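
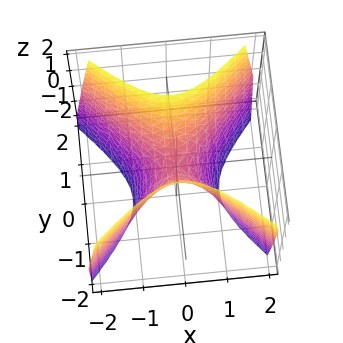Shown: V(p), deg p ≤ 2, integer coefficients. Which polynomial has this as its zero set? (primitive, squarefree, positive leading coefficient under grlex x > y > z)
2*x^2 - 2*y^2 + z

(a) The degree is 2 — a hyperbolic paraboloid; a quadric.
(b) Symmetries: the y ↦ −y reflection is a symmetry, so y appears only in even powers; it's symmetric under x → −x, forcing even powers of x.
(c) From the visible intercepts: it meets the z-axis at z = 0 (among the integer gridlines); it crosses the x-axis at the gridline x = 0; it meets the y-axis at y = 0 (among the integer gridlines).
(d) Putting this together gives p.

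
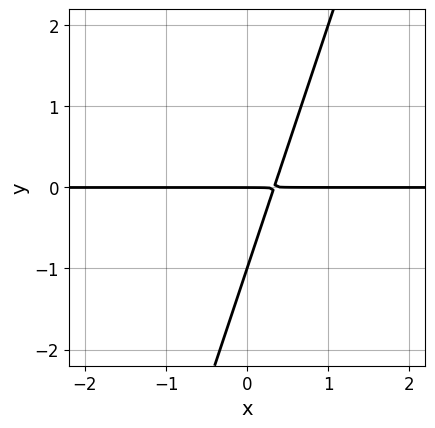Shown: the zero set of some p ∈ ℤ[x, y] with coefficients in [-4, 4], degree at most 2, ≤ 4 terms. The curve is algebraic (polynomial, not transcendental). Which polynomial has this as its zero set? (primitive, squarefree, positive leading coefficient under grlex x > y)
1. Degree: no degree-1 curve has this shape, so deg p = 2.
2. From the visible intercepts: every point of the x-axis in the box is on the curve; among the integer gridlines, it crosses the y-axis at y ∈ {-1, 0}.
3. Putting this together gives p.

3*x*y - y^2 - y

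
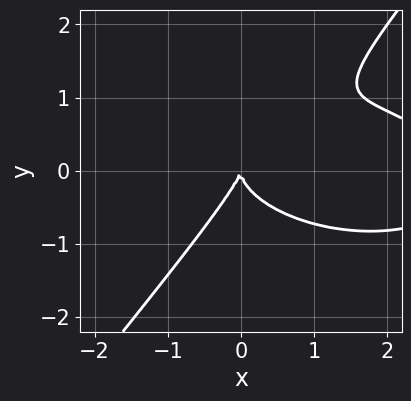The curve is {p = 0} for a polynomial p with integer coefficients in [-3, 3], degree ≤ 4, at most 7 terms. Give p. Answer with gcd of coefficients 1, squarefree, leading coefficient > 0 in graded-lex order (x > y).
x^3 + 3*x*y^2 - 3*y^3 - 3*x^2 + x*y

First, deg p = 3. A generic line meets the curve in up to 3 points.
Then, from the axis intercepts and sections: one x-axis crossing is at x = 0; it meets the y-axis at y = 0 (among the integer gridlines).
Finally, matching integer coefficients to the picture gives p.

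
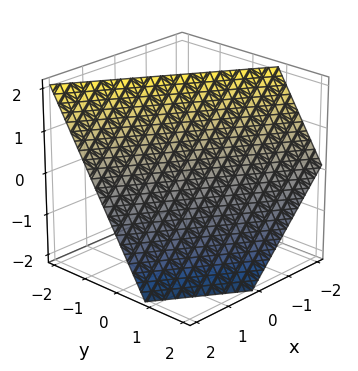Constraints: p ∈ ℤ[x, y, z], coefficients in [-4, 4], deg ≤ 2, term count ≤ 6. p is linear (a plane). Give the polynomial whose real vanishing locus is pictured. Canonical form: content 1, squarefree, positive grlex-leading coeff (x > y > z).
2*x + 3*y + 2*z - 2

(a) The degree is 1 — every cross-section is a straight line — this is a plane.
(b) Checking where it meets the axes: it crosses the z-axis at the gridline z = 1; it meets the x-axis at x = 1 (among the integer gridlines).
(c) These observations pin down the coefficients.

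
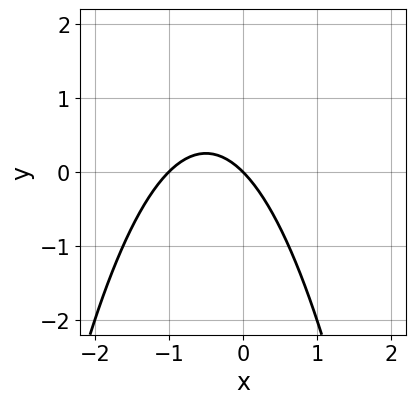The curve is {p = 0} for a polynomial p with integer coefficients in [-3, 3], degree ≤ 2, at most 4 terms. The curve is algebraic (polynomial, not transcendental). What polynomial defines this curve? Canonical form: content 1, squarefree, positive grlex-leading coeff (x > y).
x^2 + x + y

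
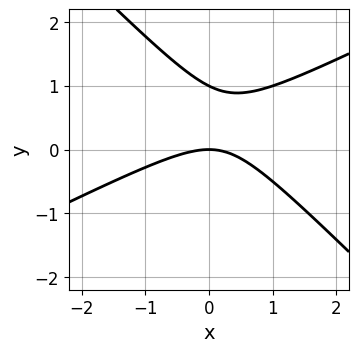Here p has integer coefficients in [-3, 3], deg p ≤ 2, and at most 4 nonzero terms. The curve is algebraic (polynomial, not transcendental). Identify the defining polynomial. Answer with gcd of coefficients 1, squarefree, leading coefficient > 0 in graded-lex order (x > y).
x^2 - x*y - 2*y^2 + 2*y

deg p = 2.
Reading off the gridlines: it crosses the x-axis at the gridline x = 0; the y-axis gridline crossings are at y ∈ {0, 1}.
Fitting integer coefficients to these (and the overall shape) gives p.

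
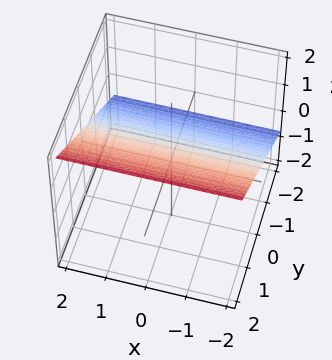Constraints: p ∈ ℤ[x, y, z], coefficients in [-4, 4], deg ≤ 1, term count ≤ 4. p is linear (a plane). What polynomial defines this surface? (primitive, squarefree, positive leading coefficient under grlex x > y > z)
deg p = 1. The surface is flat (a plane).
Observable constraints: it crosses the y-axis at the gridline y = -1; it misses every integer gridline on the x-axis.
Fitting integer coefficients to these (and the overall shape) gives p.

2*y - 3*z + 2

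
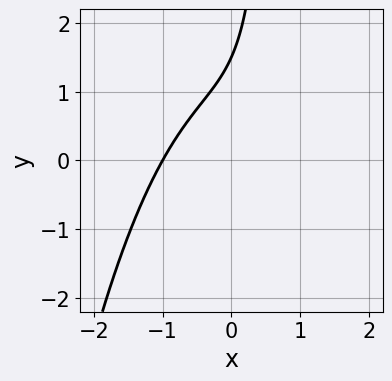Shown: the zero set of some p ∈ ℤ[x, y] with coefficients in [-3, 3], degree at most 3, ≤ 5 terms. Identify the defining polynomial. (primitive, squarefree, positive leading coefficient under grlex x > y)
The degree is 3 — the shape is more complex than any degree-2 curve.
Observable constraints: one x-axis crossing is at x = -1.
Together with the visible shape, these determine p as stated.

3*x^3 + 3*x*y - 2*y + 3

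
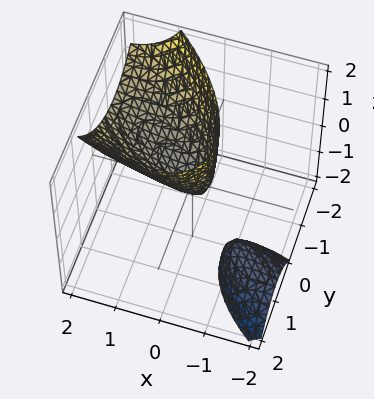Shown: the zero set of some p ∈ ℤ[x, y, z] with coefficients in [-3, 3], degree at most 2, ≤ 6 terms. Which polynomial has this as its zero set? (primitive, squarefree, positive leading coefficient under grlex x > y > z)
I count 2 distinct pieces.
deg p = 2.
Checking where it meets the axes: it meets the x-axis at x = 0 (among the integer gridlines); it crosses the y-axis at the gridline y = 0; it crosses the z-axis at the gridline z = 0.
Assembling these constraints gives the stated polynomial.

2*x^2 + 3*x*y - 3*x*z + 3*y^2 - 2*z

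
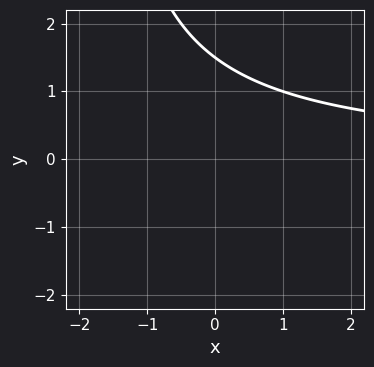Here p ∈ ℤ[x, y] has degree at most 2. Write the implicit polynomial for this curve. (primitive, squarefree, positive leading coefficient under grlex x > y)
First, degree: a generic line meets the curve in up to 2 points, so deg p = 2.
Then, observable constraints: the curve avoids every integer x-axis point in the box.
Finally, putting this together gives p.

x*y + 2*y - 3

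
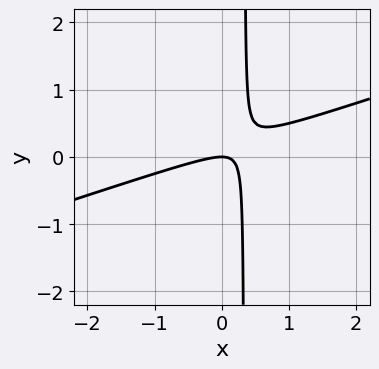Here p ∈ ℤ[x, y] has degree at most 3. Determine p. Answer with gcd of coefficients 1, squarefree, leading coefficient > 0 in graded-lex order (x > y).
(a) Degree: no degree-1 curve has this shape, so deg p = 2.
(b) Against the integer gridlines: it crosses the y-axis at the gridline y = 0; one x-axis crossing is at x = 0.
(c) These observations pin down the coefficients.

x^2 - 3*x*y + y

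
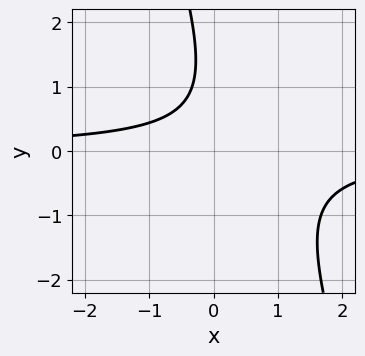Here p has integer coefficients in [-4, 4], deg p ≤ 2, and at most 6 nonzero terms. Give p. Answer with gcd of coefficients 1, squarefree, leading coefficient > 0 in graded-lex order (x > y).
3*x*y + y^2 - 2*y + 2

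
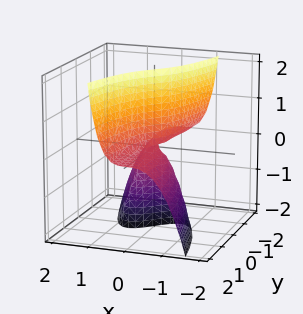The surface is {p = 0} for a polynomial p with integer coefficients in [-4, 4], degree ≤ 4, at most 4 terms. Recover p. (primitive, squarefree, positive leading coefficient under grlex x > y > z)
2*x^3 + x*z - y*z

First, deg p = 3.
Next, reading off the gridlines: every point of the y-axis in the box is on the surface; the visible z-axis segment lies entirely on the surface.
Finally, fitting integer coefficients to these (and the overall shape) gives p.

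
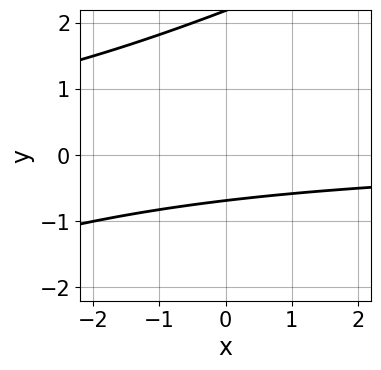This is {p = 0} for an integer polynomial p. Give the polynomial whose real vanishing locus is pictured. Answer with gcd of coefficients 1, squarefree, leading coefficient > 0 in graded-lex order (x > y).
x*y - 2*y^2 + 3*y + 3

1. The degree is 2 — a generic line meets the curve in up to 2 points.
2. From the visible intercepts: the curve avoids every integer x-axis point in the box.
3. Solving for integer coefficients yields p as stated.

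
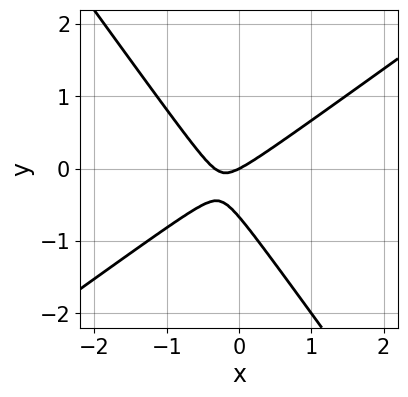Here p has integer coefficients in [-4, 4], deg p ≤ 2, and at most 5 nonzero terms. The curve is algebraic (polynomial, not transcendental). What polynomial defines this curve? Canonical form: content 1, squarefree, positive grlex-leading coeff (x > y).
First, deg p = 2. No degree-1 curve has this shape.
Then, from the axis intercepts and sections: it meets the x-axis at x = 0 (among the integer gridlines); one y-axis crossing is at y = 0.
Finally, fitting integer coefficients to these (and the overall shape) gives p.

3*x^2 - 2*x*y - 3*y^2 + x - 2*y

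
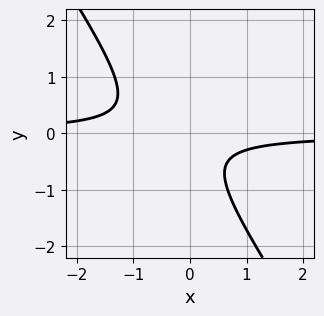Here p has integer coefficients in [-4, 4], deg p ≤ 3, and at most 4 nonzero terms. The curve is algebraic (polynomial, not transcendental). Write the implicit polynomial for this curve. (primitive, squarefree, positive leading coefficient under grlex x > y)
3*x*y + 2*y^2 + y + 1

(a) The degree is 2 — no degree-1 curve has this shape.
(b) Observable constraints: no x-intercept at any integer in the box; it misses every integer gridline on the y-axis.
(c) Solving for integer coefficients yields p as stated.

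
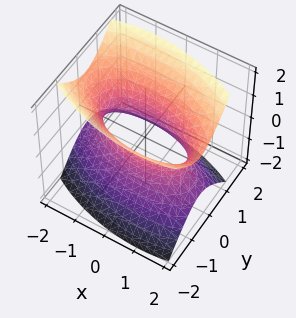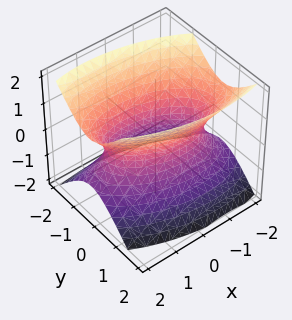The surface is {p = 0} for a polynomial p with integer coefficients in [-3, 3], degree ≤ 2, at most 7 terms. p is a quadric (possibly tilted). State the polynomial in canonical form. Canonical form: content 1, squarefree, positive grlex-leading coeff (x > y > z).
First, deg p = 2. A generic line meets the surface in up to 2 points.
Then, from the visible intercepts: it misses every integer gridline on the z-axis.
Finally, matching integer coefficients to the picture gives p.

x^2 + x*y + 3*y^2 - 2*z^2 - 2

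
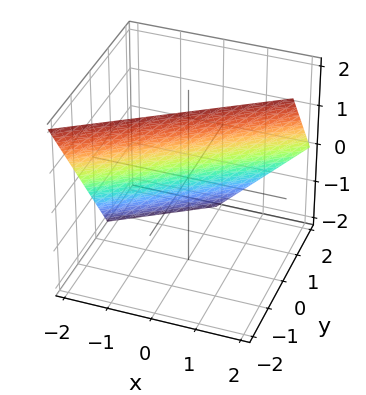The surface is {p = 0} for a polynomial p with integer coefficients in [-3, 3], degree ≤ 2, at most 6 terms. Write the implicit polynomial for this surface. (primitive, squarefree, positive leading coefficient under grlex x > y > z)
2*x - 3*y - 2*z + 2

(a) deg p = 1. Every cross-section is a straight line — this is a plane.
(b) Observable constraints: it crosses the x-axis at the gridline x = -1; it crosses the z-axis at the gridline z = 1.
(c) Together with the visible shape, these determine p as stated.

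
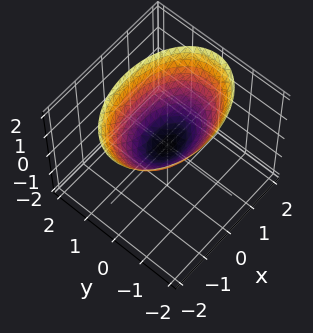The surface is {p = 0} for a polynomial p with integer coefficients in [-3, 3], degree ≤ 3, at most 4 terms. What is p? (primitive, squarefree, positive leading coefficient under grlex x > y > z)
(a) deg p = 2.
(b) Symmetries: the x ↦ −x reflection is a symmetry, so x appears only in even powers; it's symmetric under y → −y, forcing even powers of y.
(c) From the visible intercepts: it meets the x-axis at x = 0 (among the integer gridlines); one z-axis crossing is at z = 0.
(d) Putting this together gives p.

x^2 + 2*y^2 - 2*z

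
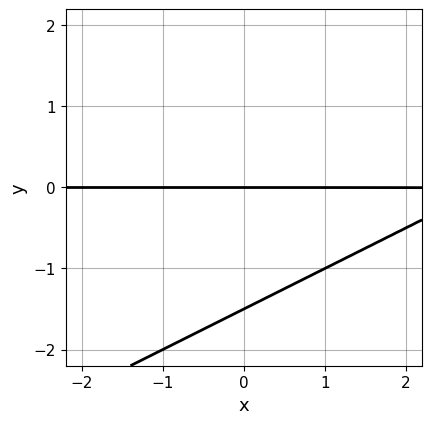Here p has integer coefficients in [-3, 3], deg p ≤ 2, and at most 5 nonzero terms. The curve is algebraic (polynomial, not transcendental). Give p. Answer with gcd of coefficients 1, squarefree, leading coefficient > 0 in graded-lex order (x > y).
(a) deg p = 2.
(b) Reading off the gridlines: every point of the x-axis in the box is on the curve; it crosses the y-axis at the gridline y = 0.
(c) The integer polynomial consistent with all of this is the stated p.

x*y - 2*y^2 - 3*y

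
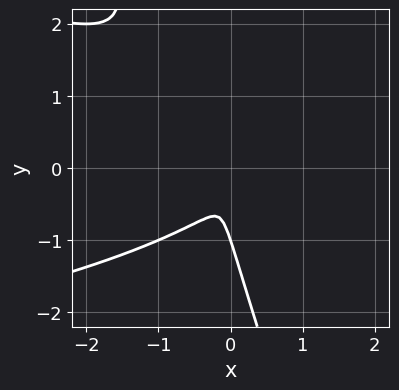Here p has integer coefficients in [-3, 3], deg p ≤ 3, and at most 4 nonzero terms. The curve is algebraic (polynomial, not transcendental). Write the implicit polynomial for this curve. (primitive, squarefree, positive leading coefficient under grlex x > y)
First, degree: the shape is more complex than any degree-2 curve, so deg p = 3.
Next, checking where it meets the axes: it crosses the y-axis at the gridline y = -1.
Finally, solving for integer coefficients yields p as stated.

3*x*y^2 + y^3 + 3*x^2 + y^2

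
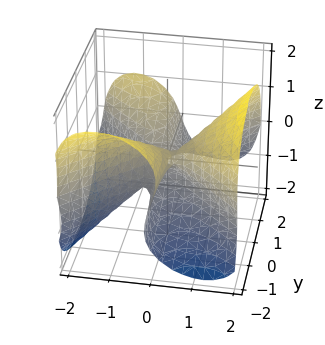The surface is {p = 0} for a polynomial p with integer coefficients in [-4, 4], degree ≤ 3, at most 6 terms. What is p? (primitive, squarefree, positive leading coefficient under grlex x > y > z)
3*x^3 - 3*x*y^2 - 3*z^3 - 2*y*z

deg p = 3.
Observable constraints: every point of the y-axis in the box is on the surface; it crosses the z-axis at the gridline z = 0; one x-axis crossing is at x = 0.
Putting this together gives p.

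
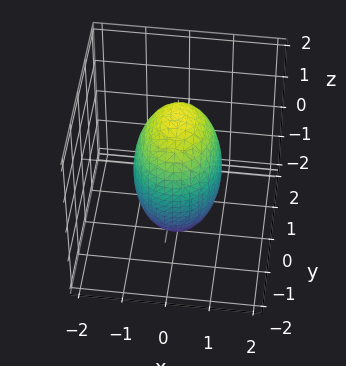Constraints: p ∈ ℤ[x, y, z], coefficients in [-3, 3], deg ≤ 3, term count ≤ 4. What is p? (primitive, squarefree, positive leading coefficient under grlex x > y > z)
3*x^2 + 2*y^2 + z^2 - 3

(a) Degree: bounded and convex; a quadric, so deg p = 2.
(b) Symmetries: it's symmetric under z → −z, forcing even powers of z; it's symmetric under x → −x, forcing even powers of x; the y ↦ −y reflection is a symmetry, so y appears only in even powers.
(c) Against the integer gridlines: the x-axis gridline crossings are at x ∈ {-1, 1}.
(d) These observations pin down the coefficients.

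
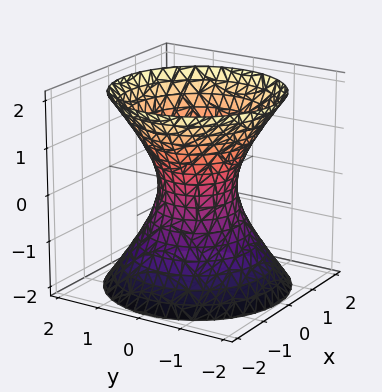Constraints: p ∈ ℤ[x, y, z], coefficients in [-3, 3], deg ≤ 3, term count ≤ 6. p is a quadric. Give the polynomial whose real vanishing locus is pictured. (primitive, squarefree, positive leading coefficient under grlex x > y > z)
3*x^2 + 3*y^2 - 2*z^2 - 2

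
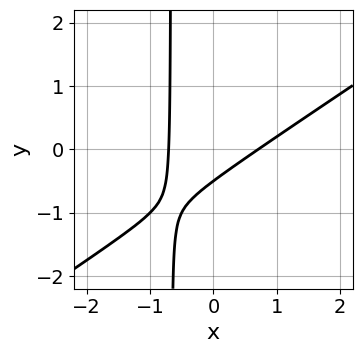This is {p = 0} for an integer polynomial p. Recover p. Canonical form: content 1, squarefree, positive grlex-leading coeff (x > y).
2*x^2 - 3*x*y - 2*y - 1

The degree is 2 — a generic line meets the curve in up to 2 points.
Matching integer coefficients to the picture gives p.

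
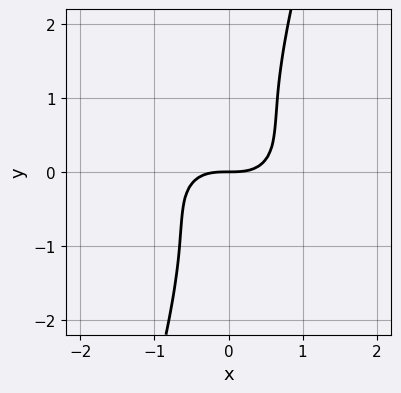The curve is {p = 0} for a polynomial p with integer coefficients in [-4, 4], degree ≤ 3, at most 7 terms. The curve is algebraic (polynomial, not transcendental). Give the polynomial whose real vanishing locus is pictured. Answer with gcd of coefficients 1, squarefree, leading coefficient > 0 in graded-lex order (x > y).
Degree: a generic line meets the curve in up to 3 points, so deg p = 3.
From the visible intercepts: it crosses the y-axis at the gridline y = 0; it crosses the x-axis at the gridline x = 0.
Putting this together gives p.

2*x^3 + x^2*y + 3*x*y^2 - y^3 - 2*y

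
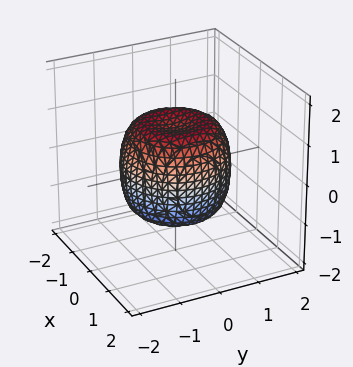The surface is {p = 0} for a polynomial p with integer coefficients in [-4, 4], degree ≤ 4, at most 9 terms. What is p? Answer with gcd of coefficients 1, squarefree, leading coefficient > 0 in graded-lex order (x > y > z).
deg p = 4.
Symmetries: the z-axis is an axis of rotation, so x and y enter only as x² + y².
Against the integer gridlines: a circular section at z = 0 has radius between 1 and 2; among the integer gridlines, it crosses the z-axis at z ∈ {-1, 1}.
Solving for integer coefficients yields p as stated.

x^4 + 2*x^2*y^2 + y^4 - x^2 - y^2 + z^2 - 1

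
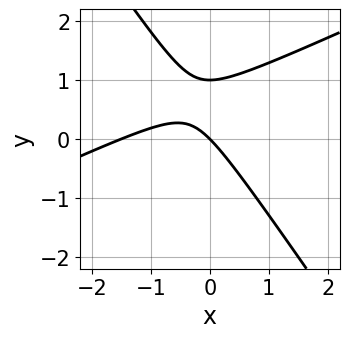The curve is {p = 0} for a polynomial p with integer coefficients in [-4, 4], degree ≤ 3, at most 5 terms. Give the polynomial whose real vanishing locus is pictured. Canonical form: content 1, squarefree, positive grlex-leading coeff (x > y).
2*x^2 - 3*x*y - 3*y^2 + 3*x + 3*y

(a) The degree is 2 — a generic line meets the curve in up to 2 points.
(b) From the axis intercepts and sections: one x-axis crossing is at x = 0; the y-axis gridline crossings are at y ∈ {0, 1}.
(c) Solving for integer coefficients yields p as stated.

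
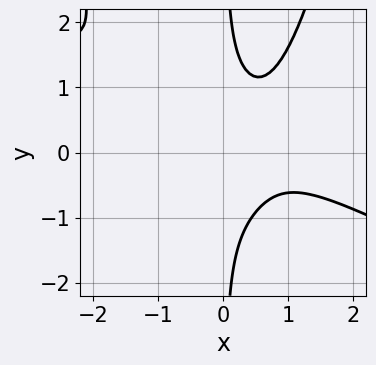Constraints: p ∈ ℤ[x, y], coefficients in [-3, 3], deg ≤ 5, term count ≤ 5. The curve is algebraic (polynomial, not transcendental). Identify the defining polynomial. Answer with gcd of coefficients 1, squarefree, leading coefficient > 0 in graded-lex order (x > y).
1. The degree is 4 — the shape is more complex than any degree-3 curve.
2. Reading off the gridlines: the curve avoids every integer y-axis point in the box; it misses every integer gridline on the x-axis.
3. The integer polynomial consistent with all of this is the stated p.

x^4 + 2*x^3*y - 2*x*y^2 + 1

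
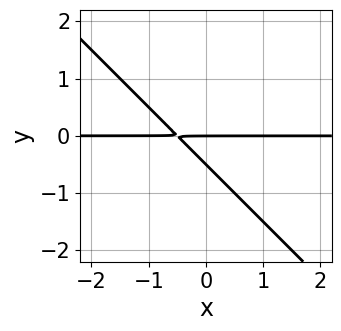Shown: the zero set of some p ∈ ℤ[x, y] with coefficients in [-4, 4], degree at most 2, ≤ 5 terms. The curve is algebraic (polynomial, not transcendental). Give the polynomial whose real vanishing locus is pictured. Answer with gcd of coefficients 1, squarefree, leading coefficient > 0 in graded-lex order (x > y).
deg p = 2. The shape is more complex than any degree-1 curve.
Against the integer gridlines: every point of the x-axis in the box is on the curve; one y-axis crossing is at y = 0.
Together with the visible shape, these determine p as stated.

2*x*y + 2*y^2 + y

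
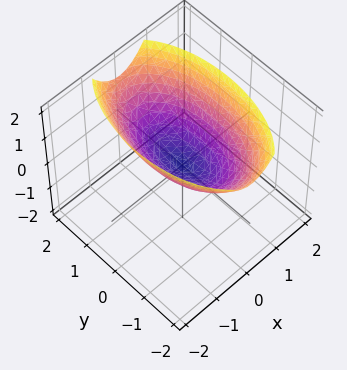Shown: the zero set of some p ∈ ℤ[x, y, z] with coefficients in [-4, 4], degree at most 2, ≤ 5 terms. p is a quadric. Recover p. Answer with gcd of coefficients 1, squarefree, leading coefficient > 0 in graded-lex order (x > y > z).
The degree is 2 — a single bowl opening along one axis; a quadric.
Symmetries: it's symmetric under x → −x, forcing even powers of x; the y ↦ −y reflection is a symmetry, so y appears only in even powers.
From the axis intercepts and sections: one x-axis crossing is at x = 0; it crosses the z-axis at the gridline z = 0; it crosses the y-axis at the gridline y = 0.
Putting this together gives p.

3*x^2 + y^2 - 3*z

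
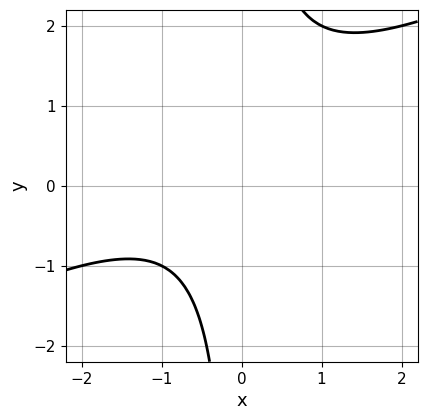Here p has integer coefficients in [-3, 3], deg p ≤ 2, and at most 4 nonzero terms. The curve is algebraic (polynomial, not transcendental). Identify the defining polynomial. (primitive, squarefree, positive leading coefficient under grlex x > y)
1. Degree: a generic line meets the curve in up to 2 points, so deg p = 2.
2. Against the integer gridlines: no y-intercept at any integer in the box; no x-intercept at any integer in the box.
3. Fitting integer coefficients to these (and the overall shape) gives p.

x^2 - 2*x*y + x + 2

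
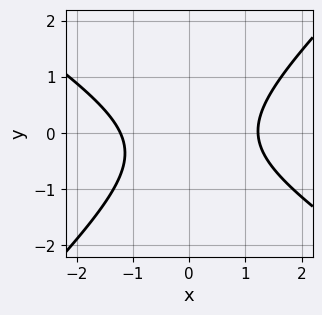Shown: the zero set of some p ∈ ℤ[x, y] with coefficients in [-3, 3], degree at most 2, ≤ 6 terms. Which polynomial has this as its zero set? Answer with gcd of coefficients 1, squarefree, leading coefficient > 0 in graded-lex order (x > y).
2*x^2 + x*y - 3*y^2 - y - 3

1. The degree is 2 — a generic line meets the curve in up to 2 points.
2. Against the integer gridlines: no y-intercept at any integer in the box.
3. Putting this together gives p.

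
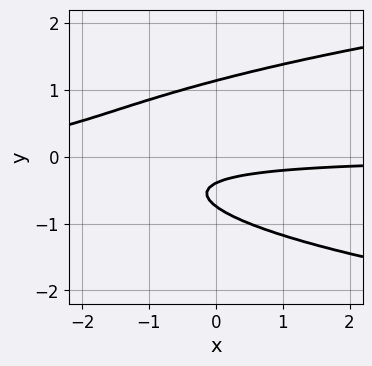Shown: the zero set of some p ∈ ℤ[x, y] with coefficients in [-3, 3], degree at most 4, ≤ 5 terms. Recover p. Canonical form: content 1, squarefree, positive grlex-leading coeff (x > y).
3*y^3 - 2*x*y - 3*y - 1

(a) Degree: no degree-2 curve has this shape, so deg p = 3.
(b) Observable constraints: no x-intercept at any integer in the box.
(c) Fitting integer coefficients to these (and the overall shape) gives p.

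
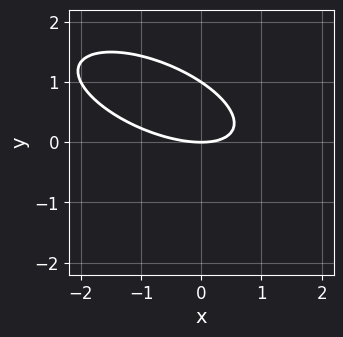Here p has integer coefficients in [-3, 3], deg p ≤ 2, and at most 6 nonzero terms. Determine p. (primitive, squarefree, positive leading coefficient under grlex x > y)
1. Degree: the shape is more complex than any degree-1 curve, so deg p = 2.
2. Checking where it meets the axes: one x-axis crossing is at x = 0; among the integer gridlines, it crosses the y-axis at y ∈ {0, 1}.
3. Matching integer coefficients to the picture gives p.

x^2 + 2*x*y + 3*y^2 - 3*y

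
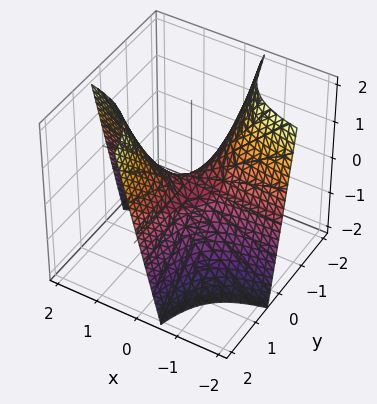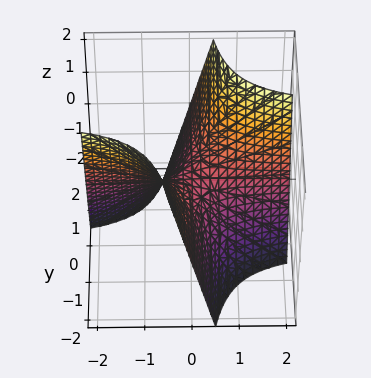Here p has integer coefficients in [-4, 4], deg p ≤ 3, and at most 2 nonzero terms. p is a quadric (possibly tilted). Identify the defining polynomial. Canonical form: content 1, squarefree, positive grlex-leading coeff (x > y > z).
2*x*y - z

1. Degree: the shape is more complex than any degree-1 surface, so deg p = 2.
2. Checking where it meets the axes: every point of the y-axis in the box is on the surface; every point of the x-axis in the box is on the surface; it meets the z-axis at z = 0 (among the integer gridlines).
3. Fitting integer coefficients to these (and the overall shape) gives p.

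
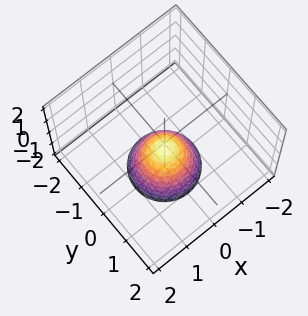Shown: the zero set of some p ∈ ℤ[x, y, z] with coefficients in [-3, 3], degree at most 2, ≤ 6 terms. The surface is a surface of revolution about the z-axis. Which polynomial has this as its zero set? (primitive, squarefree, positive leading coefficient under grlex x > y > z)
3*x^2 + 3*y^2 + 2*z + 1

deg p = 2.
Symmetries: every cross-section ⟂ z is a circle, so x, y appear only via x² + y².
Reading off the gridlines: no x-intercept at any integer in the box; no y-intercept at any integer in the box.
The integer polynomial consistent with all of this is the stated p.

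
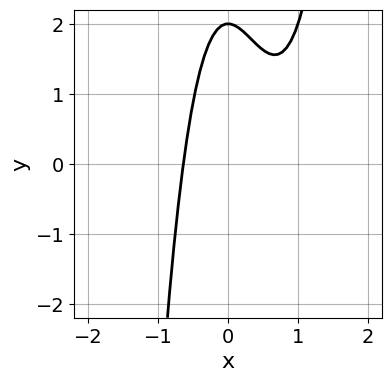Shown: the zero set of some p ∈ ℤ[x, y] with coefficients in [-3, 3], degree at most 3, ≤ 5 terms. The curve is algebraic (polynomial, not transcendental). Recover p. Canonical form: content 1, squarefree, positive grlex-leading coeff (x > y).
3*x^3 - 3*x^2 - y + 2

First, deg p = 3.
Next, observable constraints: it crosses the y-axis at the gridline y = 2.
Finally, fitting integer coefficients to these (and the overall shape) gives p.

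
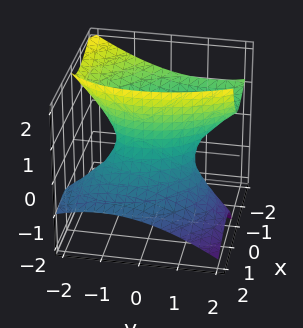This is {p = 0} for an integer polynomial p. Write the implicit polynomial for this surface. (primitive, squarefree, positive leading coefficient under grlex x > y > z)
First, degree: a generic line meets the surface in up to 2 points, so deg p = 2.
Then, from the axis intercepts and sections: the y-axis gridline crossings are at y ∈ {-1, 1}; the surface avoids every integer z-axis point in the box.
Finally, fitting integer coefficients to these (and the overall shape) gives p.

2*x^2 + x*y + 3*x*z + y^2 - z^2 - 1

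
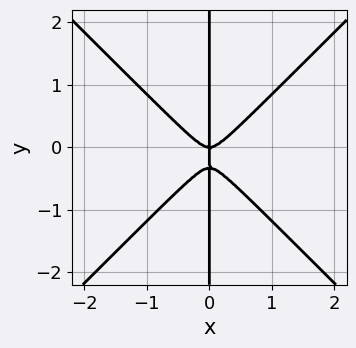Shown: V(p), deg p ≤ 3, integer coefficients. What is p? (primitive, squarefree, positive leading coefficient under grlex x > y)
The degree is 3 — no degree-2 curve has this shape.
Reading off the gridlines: the visible y-axis segment lies entirely on the curve; it crosses the x-axis at the gridline x = 0.
Together with the visible shape, these determine p as stated.

3*x^3 - 3*x*y^2 - x*y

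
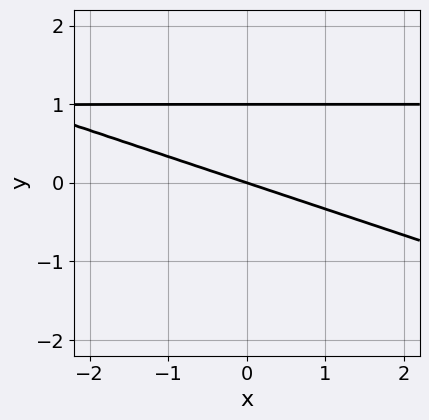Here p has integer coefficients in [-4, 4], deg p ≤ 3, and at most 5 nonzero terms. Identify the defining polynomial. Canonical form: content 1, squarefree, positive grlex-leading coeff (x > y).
x*y + 3*y^2 - x - 3*y

1. deg p = 2. A generic line meets the curve in up to 2 points.
2. Reading off the gridlines: the y-axis gridline crossings are at y ∈ {0, 1}; it crosses the x-axis at the gridline x = 0.
3. Together with the visible shape, these determine p as stated.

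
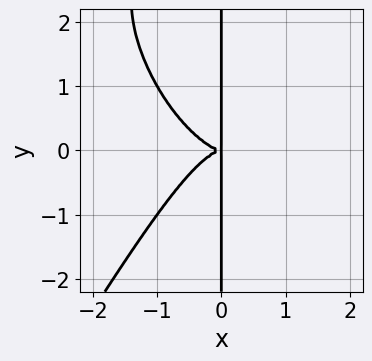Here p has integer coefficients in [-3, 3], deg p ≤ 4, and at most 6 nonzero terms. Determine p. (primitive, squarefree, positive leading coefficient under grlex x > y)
1. The degree is 4 — no degree-3 curve has this shape.
2. Against the integer gridlines: the visible y-axis segment lies entirely on the curve.
3. Assembling these constraints gives the stated polynomial.

3*x^4 + x^3*y - x*y^3 + 3*x*y^2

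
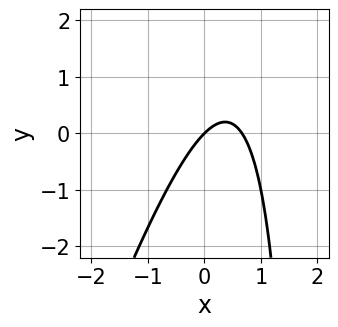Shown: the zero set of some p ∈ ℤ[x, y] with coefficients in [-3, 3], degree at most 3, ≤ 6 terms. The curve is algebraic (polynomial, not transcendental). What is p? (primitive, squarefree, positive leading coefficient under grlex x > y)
3*x^2 - x*y - 2*x + 2*y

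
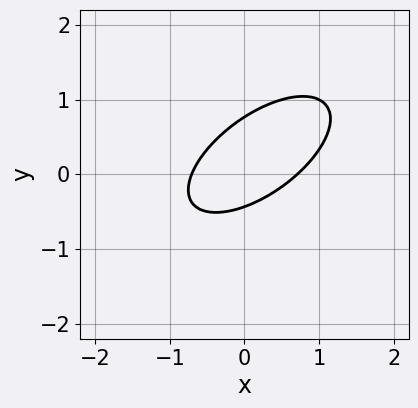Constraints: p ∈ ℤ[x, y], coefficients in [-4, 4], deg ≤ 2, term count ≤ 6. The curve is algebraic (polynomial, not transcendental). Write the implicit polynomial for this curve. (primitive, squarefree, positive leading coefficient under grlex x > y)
2*x^2 - 3*x*y + 3*y^2 - y - 1

(a) deg p = 2. A generic line meets the curve in up to 2 points.
(b) Matching integer coefficients to the picture gives p.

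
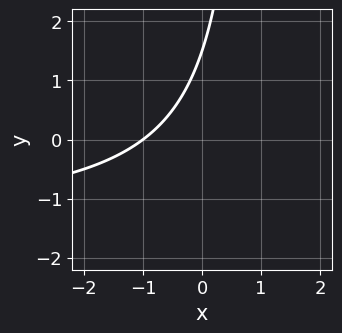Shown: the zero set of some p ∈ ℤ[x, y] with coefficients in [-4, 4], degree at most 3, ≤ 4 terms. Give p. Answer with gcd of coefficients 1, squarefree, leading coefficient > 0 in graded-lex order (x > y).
(a) Degree: the shape is more complex than any degree-1 curve, so deg p = 2.
(b) From the visible intercepts: it crosses the x-axis at the gridline x = -1.
(c) Assembling these constraints gives the stated polynomial.

2*x*y + 3*x - 2*y + 3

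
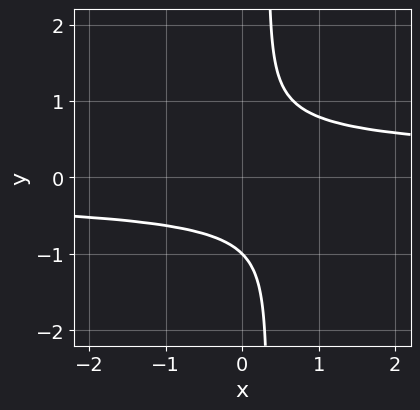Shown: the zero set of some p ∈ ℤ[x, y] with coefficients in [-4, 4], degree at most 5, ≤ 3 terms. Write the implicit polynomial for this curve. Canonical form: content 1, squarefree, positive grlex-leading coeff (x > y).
3*x*y^3 - y^3 - 1

deg p = 4. The shape is more complex than any degree-3 curve.
Against the integer gridlines: it meets the y-axis at y = -1 (among the integer gridlines); it misses every integer gridline on the x-axis.
Putting this together gives p.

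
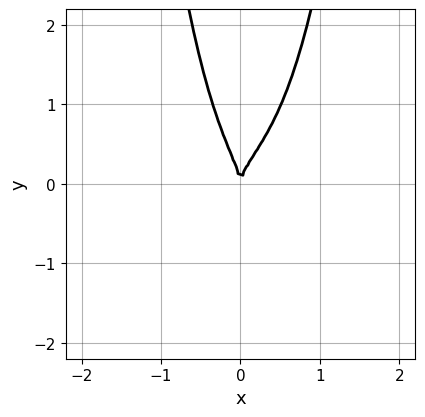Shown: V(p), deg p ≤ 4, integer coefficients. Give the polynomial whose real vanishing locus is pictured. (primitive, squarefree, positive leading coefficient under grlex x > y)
3*x^4 + 3*x^2*y^2 - x*y^2 - y^3 + 2*x^2

(a) deg p = 4.
(b) Checking where it meets the axes: one x-axis crossing is at x = 0; one y-axis crossing is at y = 0.
(c) These observations pin down the coefficients.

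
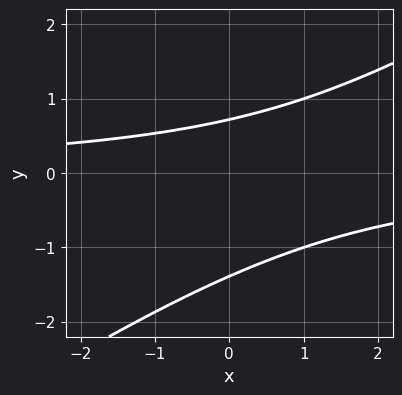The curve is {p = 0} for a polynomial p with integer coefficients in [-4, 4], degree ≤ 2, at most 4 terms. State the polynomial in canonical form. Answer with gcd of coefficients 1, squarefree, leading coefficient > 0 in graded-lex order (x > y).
2*x*y - 3*y^2 - 2*y + 3

1. deg p = 2. A generic line meets the curve in up to 2 points.
2. Reading off the gridlines: no x-intercept at any integer in the box.
3. The integer polynomial consistent with all of this is the stated p.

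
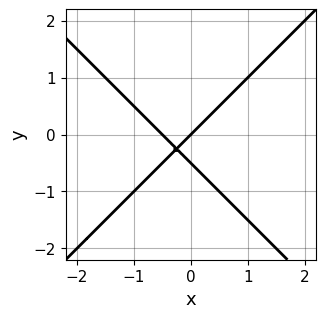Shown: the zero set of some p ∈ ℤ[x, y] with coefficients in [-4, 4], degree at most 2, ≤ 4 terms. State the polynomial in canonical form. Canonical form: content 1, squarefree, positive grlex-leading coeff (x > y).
2*x^2 - 2*y^2 + x - y

1. Degree: a generic line meets the curve in up to 2 points, so deg p = 2.
2. Against the integer gridlines: it crosses the y-axis at the gridline y = 0; it meets the x-axis at x = 0 (among the integer gridlines).
3. Assembling these constraints gives the stated polynomial.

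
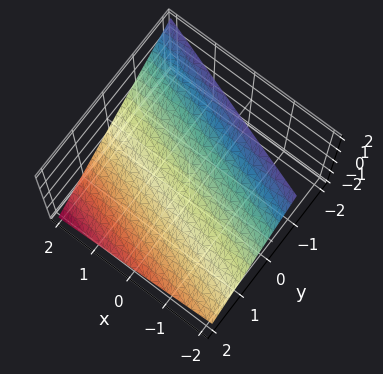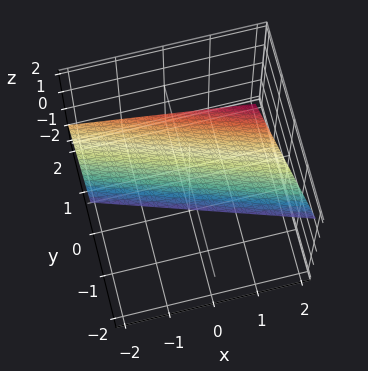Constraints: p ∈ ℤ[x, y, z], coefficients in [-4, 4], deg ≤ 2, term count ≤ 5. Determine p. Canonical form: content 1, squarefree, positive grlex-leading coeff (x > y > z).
First, degree: every cross-section is a straight line — this is a plane, so deg p = 1.
Next, from the axis intercepts and sections: one x-axis crossing is at x = 2.
Finally, these observations pin down the coefficients.

x + 3*y + 3*z - 2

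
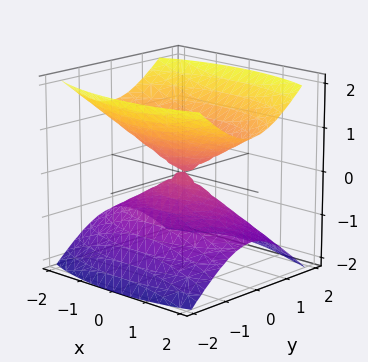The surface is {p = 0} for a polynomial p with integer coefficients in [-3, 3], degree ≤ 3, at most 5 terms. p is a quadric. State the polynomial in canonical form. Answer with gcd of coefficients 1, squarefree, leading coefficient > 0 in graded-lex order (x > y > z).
x^2 + 3*y^2 - 3*z^2

1. The picture has 2 separate pieces. Treating them together as one polynomial.
2. deg p = 2. A double cone through the origin; a quadric.
3. Symmetries: mirror symmetry z ↦ −z ⇒ only even powers of z; it's symmetric under x → −x, forcing even powers of x; mirror symmetry y ↦ −y ⇒ only even powers of y.
4. From the axis intercepts and sections: it meets the x-axis at x = 0 (among the integer gridlines); it meets the y-axis at y = 0 (among the integer gridlines); it meets the z-axis at z = 0 (among the integer gridlines).
5. Solving for integer coefficients yields p as stated.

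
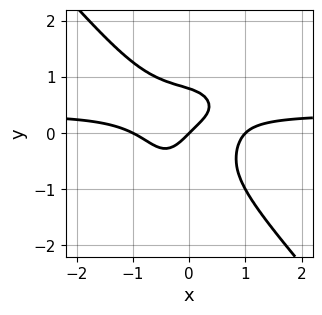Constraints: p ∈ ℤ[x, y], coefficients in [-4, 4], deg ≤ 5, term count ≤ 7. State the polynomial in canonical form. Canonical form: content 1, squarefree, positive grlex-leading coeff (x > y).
The degree is 4 — the shape is more complex than any degree-3 curve.
Against the integer gridlines: the x-axis gridline crossings are at x ∈ {-1, 0, 1}; it meets the y-axis at y = 0 (among the integer gridlines).
Assembling these constraints gives the stated polynomial.

3*x^3*y + 2*y^4 - x^3 + x - y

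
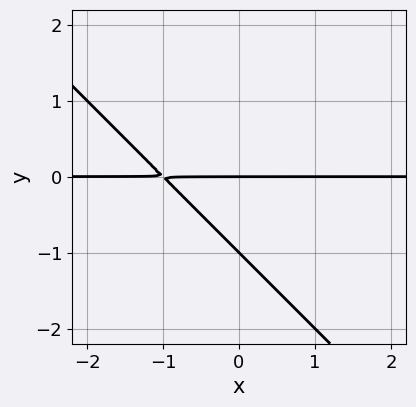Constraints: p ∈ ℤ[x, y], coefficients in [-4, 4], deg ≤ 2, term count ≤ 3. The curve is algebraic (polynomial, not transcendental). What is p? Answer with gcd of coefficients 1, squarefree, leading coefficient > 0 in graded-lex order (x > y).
First, the degree is 2 — the shape is more complex than any degree-1 curve.
Then, checking where it meets the axes: the visible x-axis segment lies entirely on the curve; the y-axis gridline crossings are at y ∈ {-1, 0}.
Finally, these observations pin down the coefficients.

x*y + y^2 + y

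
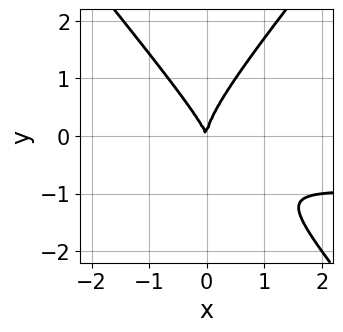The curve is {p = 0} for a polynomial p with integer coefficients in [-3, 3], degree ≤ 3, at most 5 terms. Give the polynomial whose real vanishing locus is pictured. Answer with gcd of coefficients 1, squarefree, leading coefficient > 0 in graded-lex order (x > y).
3*x^2*y - 2*y^3 + 3*x^2 + x*y

First, the degree is 3 — a generic line meets the curve in up to 3 points.
Next, against the integer gridlines: one y-axis crossing is at y = 0; it meets the x-axis at x = 0 (among the integer gridlines).
Finally, matching integer coefficients to the picture gives p.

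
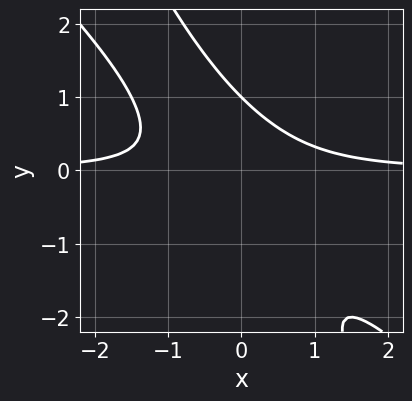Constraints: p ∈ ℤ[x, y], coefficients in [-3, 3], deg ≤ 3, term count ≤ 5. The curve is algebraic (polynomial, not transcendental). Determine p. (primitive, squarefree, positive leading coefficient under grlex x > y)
2*x^2*y + 3*x*y^2 + y^3 - 1

deg p = 3. No degree-2 curve has this shape.
From the visible intercepts: the curve avoids every integer x-axis point in the box; it crosses the y-axis at the gridline y = 1.
Together with the visible shape, these determine p as stated.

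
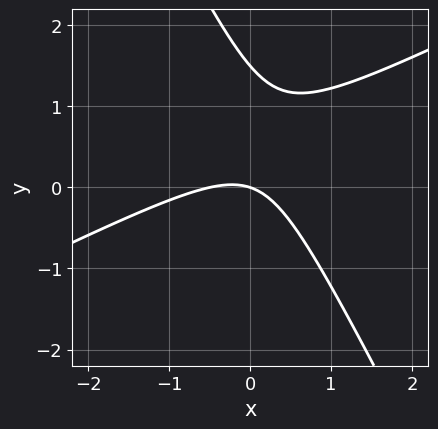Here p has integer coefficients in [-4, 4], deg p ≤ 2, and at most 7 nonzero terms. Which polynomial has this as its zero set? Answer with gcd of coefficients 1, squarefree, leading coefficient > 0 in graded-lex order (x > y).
(a) deg p = 2. The shape is more complex than any degree-1 curve.
(b) From the axis intercepts and sections: it meets the x-axis at x = 0 (among the integer gridlines); one y-axis crossing is at y = 0.
(c) Assembling these constraints gives the stated polynomial.

2*x^2 - 3*x*y - 2*y^2 + x + 3*y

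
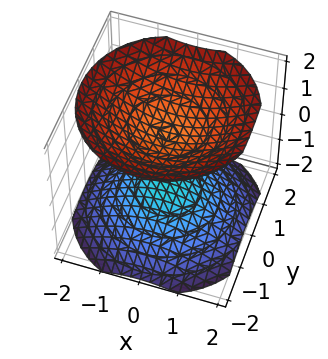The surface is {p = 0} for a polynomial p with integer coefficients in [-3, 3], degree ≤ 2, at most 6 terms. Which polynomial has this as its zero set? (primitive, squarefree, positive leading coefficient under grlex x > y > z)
2*x^2 + 2*y^2 - 3*z^2 + 3

1. The picture has 2 separate pieces.
2. deg p = 2.
3. Symmetry: the z-axis is an axis of rotation, so x and y enter only as x² + y².
4. Reading off the gridlines: among the integer gridlines, it crosses the z-axis at z ∈ {-1, 1}; no y-intercept at any integer in the box.
5. Matching integer coefficients to the picture gives p.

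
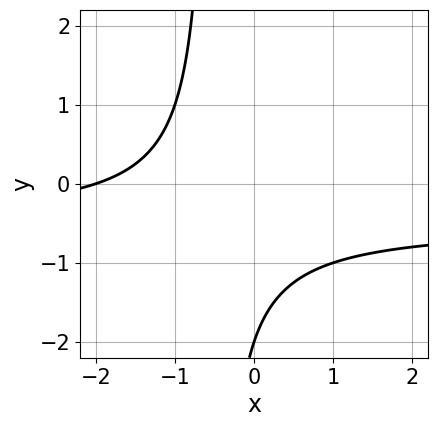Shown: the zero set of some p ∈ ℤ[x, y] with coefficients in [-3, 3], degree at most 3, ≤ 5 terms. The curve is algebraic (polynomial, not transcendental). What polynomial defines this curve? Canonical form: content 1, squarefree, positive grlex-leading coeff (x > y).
2*x*y + x + y + 2

deg p = 2. A generic line meets the curve in up to 2 points.
Observable constraints: one y-axis crossing is at y = -2; one x-axis crossing is at x = -2.
These observations pin down the coefficients.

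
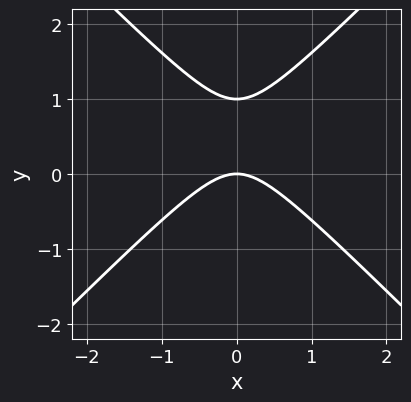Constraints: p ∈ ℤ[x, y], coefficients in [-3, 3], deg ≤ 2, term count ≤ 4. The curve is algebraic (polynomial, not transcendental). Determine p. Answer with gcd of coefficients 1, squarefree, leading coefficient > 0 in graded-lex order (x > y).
Degree: the shape is more complex than any degree-1 curve, so deg p = 2.
Symmetries: it's symmetric under x → −x, forcing even powers of x.
From the axis intercepts and sections: among the integer gridlines, it crosses the y-axis at y ∈ {0, 1}; it crosses the x-axis at the gridline x = 0.
Matching integer coefficients to the picture gives p.

x^2 - y^2 + y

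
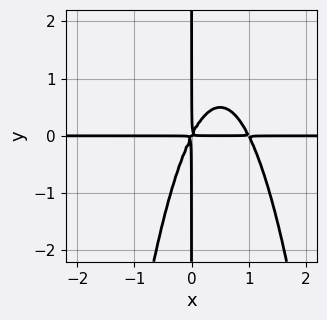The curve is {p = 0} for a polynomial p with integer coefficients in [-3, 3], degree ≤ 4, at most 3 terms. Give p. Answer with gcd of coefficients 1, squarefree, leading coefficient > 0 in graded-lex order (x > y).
deg p = 4.
Reading off the gridlines: every point of the y-axis in the box is on the curve; the visible x-axis segment lies entirely on the curve.
Assembling these constraints gives the stated polynomial.

2*x^3*y - 2*x^2*y + x*y^2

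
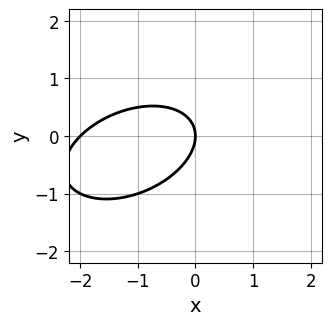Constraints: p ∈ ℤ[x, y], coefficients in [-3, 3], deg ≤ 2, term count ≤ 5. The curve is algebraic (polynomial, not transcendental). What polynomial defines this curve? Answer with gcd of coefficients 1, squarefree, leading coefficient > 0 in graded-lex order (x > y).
1. The degree is 2 — a generic line meets the curve in up to 2 points.
2. From the axis intercepts and sections: it meets the y-axis at y = 0 (among the integer gridlines); among the integer gridlines, it crosses the x-axis at x ∈ {-2, 0}.
3. The integer polynomial consistent with all of this is the stated p.

x^2 - x*y + 2*y^2 + 2*x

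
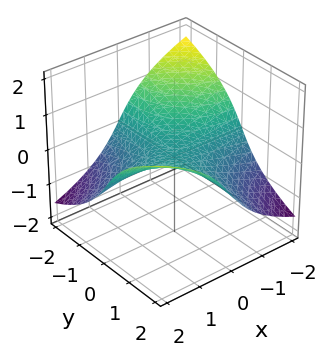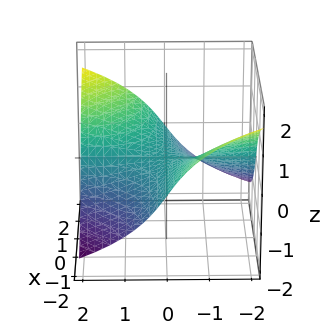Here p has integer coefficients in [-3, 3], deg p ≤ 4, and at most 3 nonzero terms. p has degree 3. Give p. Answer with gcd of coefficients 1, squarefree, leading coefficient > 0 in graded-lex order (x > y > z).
First, deg p = 3.
Next, observable constraints: it meets the z-axis at z = 0 (among the integer gridlines); every point of the y-axis in the box is on the surface.
Finally, fitting integer coefficients to these (and the overall shape) gives p.

z^3 - 2*x*y + 3*z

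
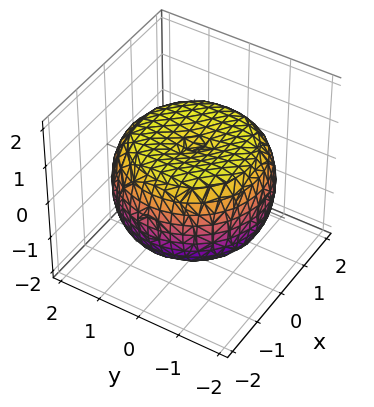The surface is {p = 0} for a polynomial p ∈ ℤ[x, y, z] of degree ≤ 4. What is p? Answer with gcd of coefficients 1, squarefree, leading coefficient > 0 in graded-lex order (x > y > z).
x^4 + 2*x^2*y^2 + y^4 - 2*x^2 - 2*y^2 + 3*z^2 - 3

1. The degree is 4 — the shape is more complex than any degree-3 surface.
2. Symmetry: the surface is invariant under rotation about z: p = q(x² + y², z).
3. From the axis intercepts and sections: among the integer gridlines, it crosses the z-axis at z ∈ {-1, 1}; a circular section at z = 0 has radius between 1 and 2.
4. Putting this together gives p.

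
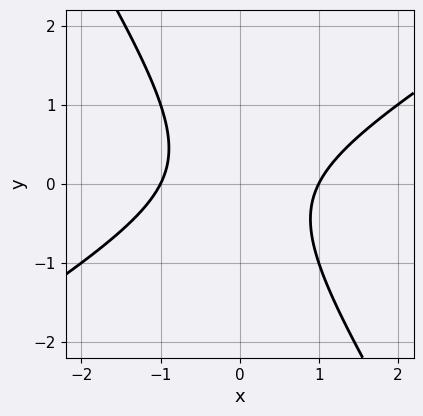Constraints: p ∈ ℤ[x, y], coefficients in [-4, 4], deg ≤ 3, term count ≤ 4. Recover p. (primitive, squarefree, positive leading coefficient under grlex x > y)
x^2 - x*y - y^2 - 1

First, deg p = 2. No degree-1 curve has this shape.
Then, observable constraints: no y-intercept at any integer in the box; the x-axis gridline crossings are at x ∈ {-1, 1}.
Finally, matching integer coefficients to the picture gives p.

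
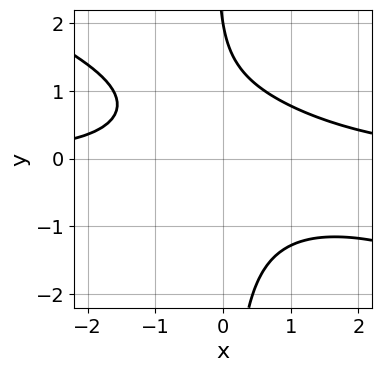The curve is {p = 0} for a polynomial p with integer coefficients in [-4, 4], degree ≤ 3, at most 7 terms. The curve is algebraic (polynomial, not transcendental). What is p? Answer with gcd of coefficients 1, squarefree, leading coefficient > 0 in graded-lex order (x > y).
(a) deg p = 3. The shape is more complex than any degree-2 curve.
(b) Checking where it meets the axes: no x-intercept at any integer in the box; it crosses the y-axis at the gridline y = 2.
(c) Together with the visible shape, these determine p as stated.

x^2*y + 2*x*y^2 - x*y + y - 2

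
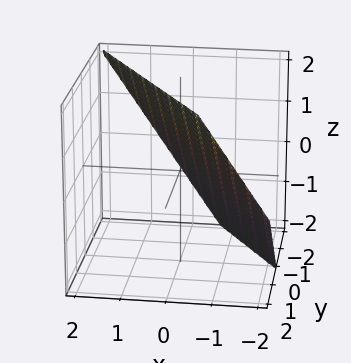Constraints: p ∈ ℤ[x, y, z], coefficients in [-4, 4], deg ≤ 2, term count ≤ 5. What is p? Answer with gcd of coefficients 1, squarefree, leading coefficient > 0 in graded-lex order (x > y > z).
(a) The degree is 1 — the surface is flat (a plane).
(b) Checking where it meets the axes: it meets the y-axis at y = -1 (among the integer gridlines); it crosses the z-axis at the gridline z = 1.
(c) Assembling these constraints gives the stated polynomial.

3*x + 2*y - 2*z + 2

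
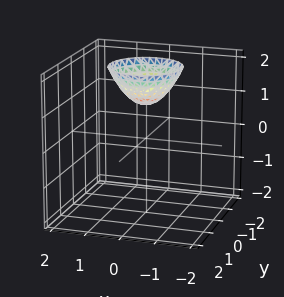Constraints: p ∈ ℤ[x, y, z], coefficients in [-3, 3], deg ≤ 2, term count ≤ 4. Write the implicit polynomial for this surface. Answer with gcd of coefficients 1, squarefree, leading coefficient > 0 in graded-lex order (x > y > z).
1. Degree: no degree-1 surface has this shape, so deg p = 2.
2. Symmetries: the z-axis is an axis of rotation, so x and y enter only as x² + y².
3. Against the integer gridlines: a circular section at z = 2 has radius exactly 1; it crosses the z-axis at the gridline z = 1.
4. Assembling these constraints gives the stated polynomial.

x^2 + y^2 - z + 1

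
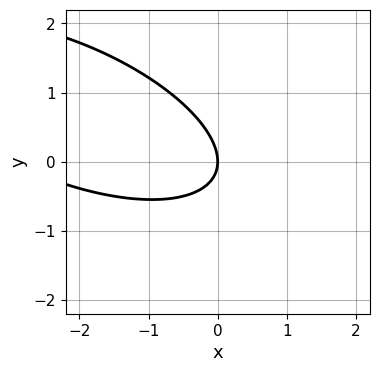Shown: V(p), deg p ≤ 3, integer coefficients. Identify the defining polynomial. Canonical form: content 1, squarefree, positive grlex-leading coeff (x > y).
x^2 + 2*x*y + 3*y^2 + 3*x

Degree: a generic line meets the curve in up to 2 points, so deg p = 2.
From the axis intercepts and sections: one x-axis crossing is at x = 0; one y-axis crossing is at y = 0.
Fitting integer coefficients to these (and the overall shape) gives p.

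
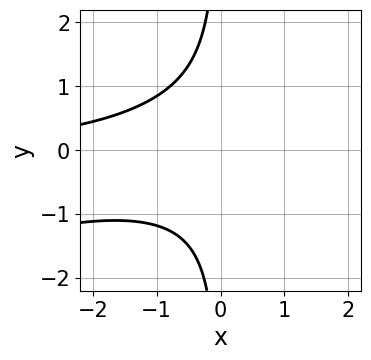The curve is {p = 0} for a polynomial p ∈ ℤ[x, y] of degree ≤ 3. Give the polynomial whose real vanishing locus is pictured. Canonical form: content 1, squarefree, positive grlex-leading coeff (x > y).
x^2*y - 3*x*y^2 - 3

First, the degree is 3 — a generic line meets the curve in up to 3 points.
Then, checking where it meets the axes: the curve avoids every integer y-axis point in the box; the curve avoids every integer x-axis point in the box.
Finally, the integer polynomial consistent with all of this is the stated p.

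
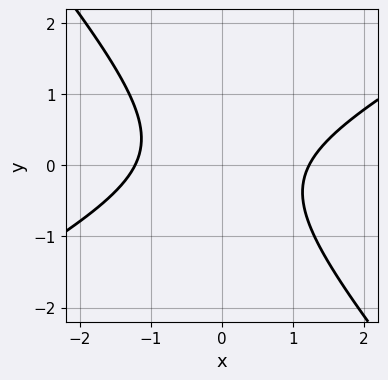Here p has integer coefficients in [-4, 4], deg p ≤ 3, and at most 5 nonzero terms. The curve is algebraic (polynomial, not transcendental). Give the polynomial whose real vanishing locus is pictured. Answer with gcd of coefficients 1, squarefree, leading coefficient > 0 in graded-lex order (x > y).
2*x^2 - 2*x*y - 3*y^2 - 3

1. The degree is 2 — the shape is more complex than any degree-1 curve.
2. From the axis intercepts and sections: it misses every integer gridline on the y-axis.
3. The integer polynomial consistent with all of this is the stated p.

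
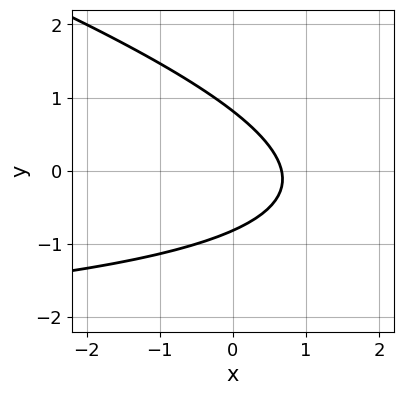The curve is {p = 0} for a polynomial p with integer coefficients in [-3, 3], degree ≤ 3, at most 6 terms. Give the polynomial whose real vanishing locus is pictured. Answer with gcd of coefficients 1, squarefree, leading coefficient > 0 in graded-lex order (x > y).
(a) deg p = 2. The shape is more complex than any degree-1 curve.
(b) Solving for integer coefficients yields p as stated.

x*y + 3*y^2 + 3*x - 2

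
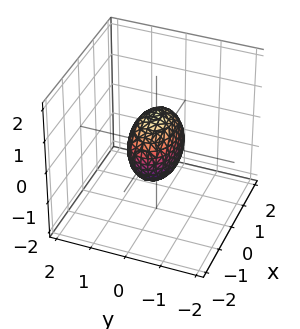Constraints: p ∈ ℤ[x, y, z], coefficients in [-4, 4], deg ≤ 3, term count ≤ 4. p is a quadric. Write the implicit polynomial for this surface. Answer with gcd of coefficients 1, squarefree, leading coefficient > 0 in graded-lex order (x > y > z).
x^2 + 2*y^2 + z^2 - 1

1. Degree: bounded and convex; a quadric, so deg p = 2.
2. Symmetries: the z ↦ −z reflection is a symmetry, so z appears only in even powers; mirror symmetry y ↦ −y ⇒ only even powers of y; the x ↦ −x reflection is a symmetry, so x appears only in even powers.
3. Reading off the gridlines: among the integer gridlines, it crosses the z-axis at z ∈ {-1, 1}; the x-axis gridline crossings are at x ∈ {-1, 1}.
4. Fitting integer coefficients to these (and the overall shape) gives p.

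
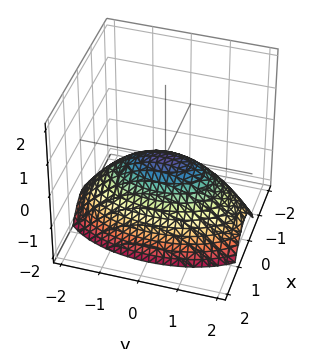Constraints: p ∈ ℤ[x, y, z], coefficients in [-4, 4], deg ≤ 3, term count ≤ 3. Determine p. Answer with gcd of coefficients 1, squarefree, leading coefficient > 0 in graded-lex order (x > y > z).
3*x^2 + y^2 + 3*z

(a) The degree is 2 — a paraboloid; a quadric.
(b) Symmetries: it's symmetric under y → −y, forcing even powers of y; mirror symmetry x ↦ −x ⇒ only even powers of x.
(c) Against the integer gridlines: it crosses the x-axis at the gridline x = 0; it meets the z-axis at z = 0 (among the integer gridlines); one y-axis crossing is at y = 0.
(d) Matching integer coefficients to the picture gives p.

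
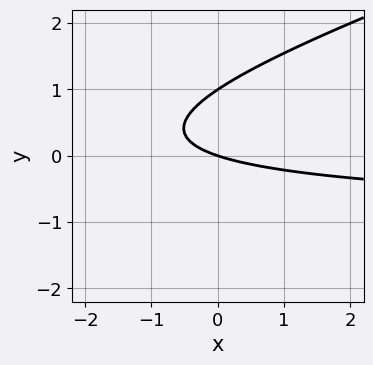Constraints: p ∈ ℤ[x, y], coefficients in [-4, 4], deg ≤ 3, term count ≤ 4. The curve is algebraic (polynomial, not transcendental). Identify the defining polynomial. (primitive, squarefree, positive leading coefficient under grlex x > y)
x*y - 3*y^2 + x + 3*y

(a) Degree: a generic line meets the curve in up to 2 points, so deg p = 2.
(b) From the axis intercepts and sections: the y-axis gridline crossings are at y ∈ {0, 1}; it meets the x-axis at x = 0 (among the integer gridlines).
(c) These observations pin down the coefficients.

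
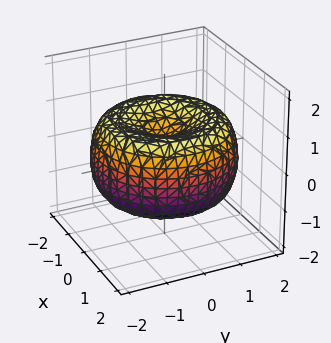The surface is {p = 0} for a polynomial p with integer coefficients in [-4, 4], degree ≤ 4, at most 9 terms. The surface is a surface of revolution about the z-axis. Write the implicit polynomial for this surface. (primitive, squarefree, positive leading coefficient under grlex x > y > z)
First, the degree is 4 — a generic line meets the surface in up to 4 points.
Then, symmetry: the z-axis is an axis of rotation, so x and y enter only as x² + y².
Next, reading off the gridlines: a circular section at z = 0 has radius between 1 and 2.
Finally, the integer polynomial consistent with all of this is the stated p.

x^4 + 2*x^2*y^2 + y^4 - 3*x^2 - 3*y^2 + 3*z^2 - 1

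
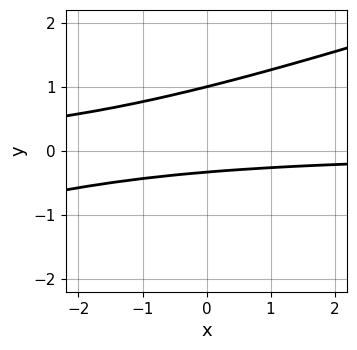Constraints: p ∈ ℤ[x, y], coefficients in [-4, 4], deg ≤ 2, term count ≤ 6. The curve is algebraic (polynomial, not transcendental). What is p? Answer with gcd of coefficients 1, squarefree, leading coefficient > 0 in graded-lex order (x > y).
x*y - 3*y^2 + 2*y + 1

1. The degree is 2 — no degree-1 curve has this shape.
2. Checking where it meets the axes: it meets the y-axis at y = 1 (among the integer gridlines); no x-intercept at any integer in the box.
3. The integer polynomial consistent with all of this is the stated p.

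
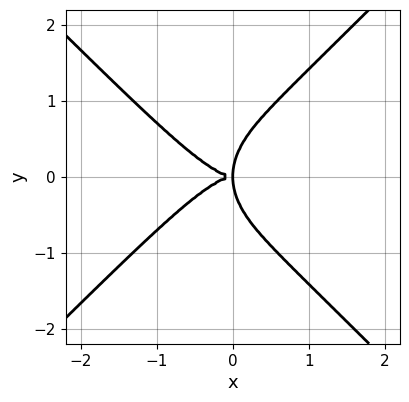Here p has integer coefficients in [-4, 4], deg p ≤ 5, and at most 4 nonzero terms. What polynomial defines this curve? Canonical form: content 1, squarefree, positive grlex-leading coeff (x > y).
2*x^4 - 2*y^4 + 3*x*y^2

1. deg p = 4.
2. Symmetries: mirror symmetry y ↦ −y ⇒ only even powers of y.
3. Observable constraints: one y-axis crossing is at y = 0; it meets the x-axis at x = 0 (among the integer gridlines).
4. Assembling these constraints gives the stated polynomial.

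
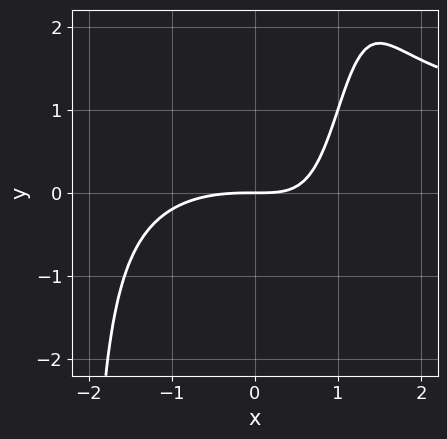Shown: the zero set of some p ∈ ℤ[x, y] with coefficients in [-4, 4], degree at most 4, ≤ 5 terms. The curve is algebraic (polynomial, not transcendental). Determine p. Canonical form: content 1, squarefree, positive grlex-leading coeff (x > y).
x^3*y - x^3 - 3*x*y + 3*y

First, the degree is 4 — a generic line meets the curve in up to 4 points.
Next, from the visible intercepts: it meets the y-axis at y = 0 (among the integer gridlines); it meets the x-axis at x = 0 (among the integer gridlines).
Finally, solving for integer coefficients yields p as stated.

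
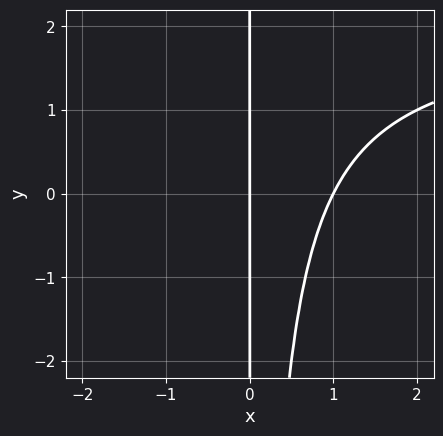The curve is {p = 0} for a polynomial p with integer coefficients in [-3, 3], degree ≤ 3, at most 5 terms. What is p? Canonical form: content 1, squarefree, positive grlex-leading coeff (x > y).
x^2*y - 2*x^2 + 2*x

The degree is 3 — the shape is more complex than any degree-2 curve.
Against the integer gridlines: the x-axis gridline crossings are at x ∈ {0, 1}; every point of the y-axis in the box is on the curve.
Assembling these constraints gives the stated polynomial.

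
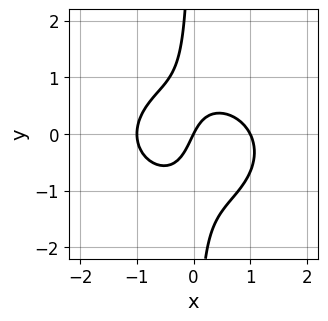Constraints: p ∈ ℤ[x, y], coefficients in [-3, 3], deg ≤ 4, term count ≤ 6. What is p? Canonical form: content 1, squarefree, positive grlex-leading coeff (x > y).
2*x^3 + 3*x*y^2 + x*y - 2*x + y

First, deg p = 3.
Then, observable constraints: the x-axis gridline crossings are at x ∈ {-1, 0, 1}; it crosses the y-axis at the gridline y = 0.
Finally, putting this together gives p.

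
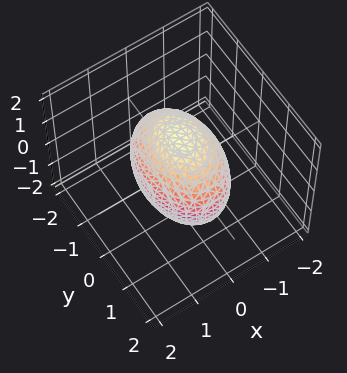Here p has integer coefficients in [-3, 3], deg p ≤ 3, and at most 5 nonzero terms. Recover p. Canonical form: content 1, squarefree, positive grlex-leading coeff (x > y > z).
2*x^2 + y^2 + z^2 - 2

First, deg p = 2.
Next, symmetries: the y ↦ −y reflection is a symmetry, so y appears only in even powers; the z ↦ −z reflection is a symmetry, so z appears only in even powers; the x ↦ −x reflection is a symmetry, so x appears only in even powers.
Next, reading off the gridlines: the x-axis gridline crossings are at x ∈ {-1, 1}.
Finally, the integer polynomial consistent with all of this is the stated p.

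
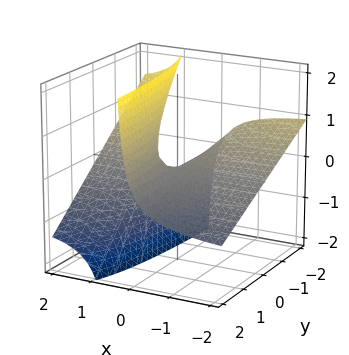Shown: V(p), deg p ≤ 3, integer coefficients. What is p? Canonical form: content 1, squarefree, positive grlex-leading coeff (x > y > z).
x*y + 2*x*z - z

First, the degree is 2 — a generic line meets the surface in up to 2 points.
Then, against the integer gridlines: the visible y-axis segment lies entirely on the surface; it meets the z-axis at z = 0 (among the integer gridlines); the visible x-axis segment lies entirely on the surface.
Finally, the integer polynomial consistent with all of this is the stated p.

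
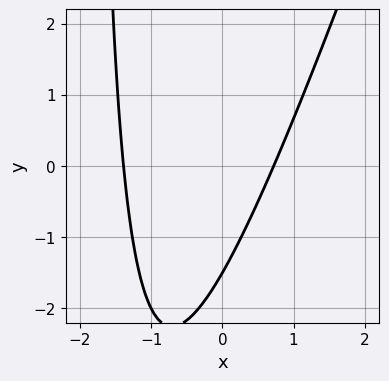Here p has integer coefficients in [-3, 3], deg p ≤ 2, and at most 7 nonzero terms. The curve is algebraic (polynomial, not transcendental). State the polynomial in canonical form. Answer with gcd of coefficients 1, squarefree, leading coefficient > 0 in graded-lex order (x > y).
3*x^2 - x*y + 2*x - 2*y - 3

First, the degree is 2 — a generic line meets the curve in up to 2 points.
Finally, putting this together gives p.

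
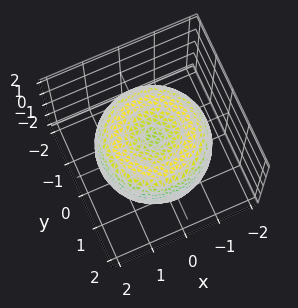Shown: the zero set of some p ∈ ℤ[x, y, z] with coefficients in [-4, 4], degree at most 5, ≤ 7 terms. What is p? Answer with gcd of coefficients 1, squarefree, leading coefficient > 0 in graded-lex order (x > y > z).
First, deg p = 4. No degree-3 surface has this shape.
Next, symmetry: the surface is invariant under rotation about z: p = q(x² + y², z).
Then, checking where it meets the axes: a circular section at z = -1 has radius exactly 1.
Finally, assembling these constraints gives the stated polynomial.

x^4 + 2*x^2*y^2 + y^4 - 2*x^2 - 2*y^2 + 2*z^2 - 1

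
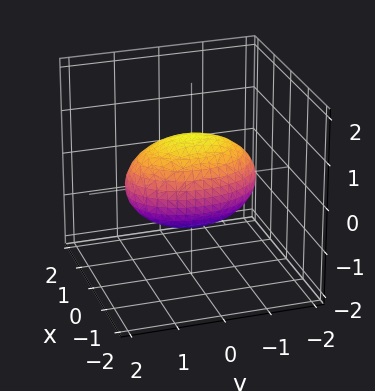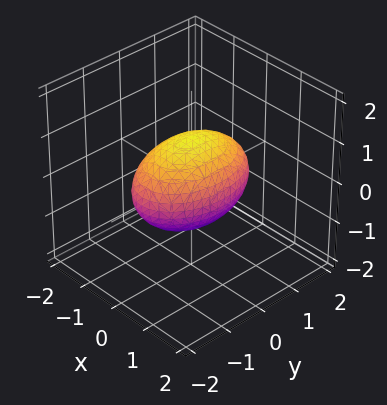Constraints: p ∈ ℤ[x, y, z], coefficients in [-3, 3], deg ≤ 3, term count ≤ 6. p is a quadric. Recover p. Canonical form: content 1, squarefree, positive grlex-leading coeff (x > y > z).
deg p = 2. Bounded and convex; a quadric.
Symmetries: the z ↦ −z reflection is a symmetry, so z appears only in even powers; the y ↦ −y reflection is a symmetry, so y appears only in even powers; mirror symmetry x ↦ −x ⇒ only even powers of x.
From the axis intercepts and sections: the z-axis gridline crossings are at z ∈ {-1, 1}; the x-axis gridline crossings are at x ∈ {-1, 1}.
Putting this together gives p.

2*x^2 + y^2 + 2*z^2 - 2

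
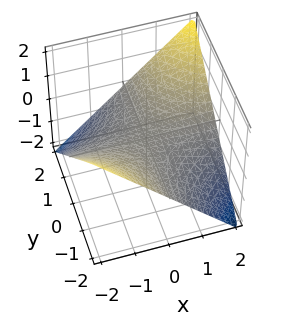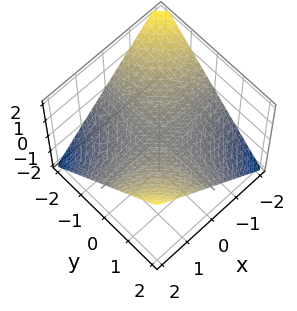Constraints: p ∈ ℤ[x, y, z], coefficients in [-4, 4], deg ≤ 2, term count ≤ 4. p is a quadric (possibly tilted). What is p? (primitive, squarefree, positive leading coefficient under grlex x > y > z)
1. Degree: a generic line meets the surface in up to 2 points, so deg p = 2.
2. From the axis intercepts and sections: it crosses the z-axis at the gridline z = 0; the visible x-axis segment lies entirely on the surface; the visible y-axis segment lies entirely on the surface.
3. Together with the visible shape, these determine p as stated.

x*y - 2*z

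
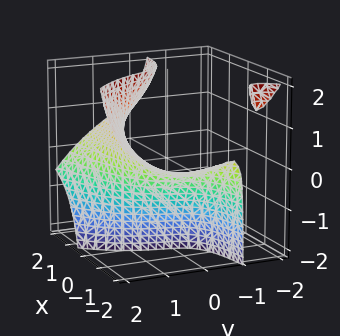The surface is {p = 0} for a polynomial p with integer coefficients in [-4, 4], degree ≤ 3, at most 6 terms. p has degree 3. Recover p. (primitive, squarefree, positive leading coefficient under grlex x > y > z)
1. There are 2 components. They look like related sheets of one shape, so recover p as a whole.
2. The degree is 3 — a generic line meets the surface in up to 3 points.
3. Against the integer gridlines: no z-intercept at any integer in the box.
4. Fitting integer coefficients to these (and the overall shape) gives p.

3*x*y*z + 2*y^3 + 3*x*z - 2*x - 3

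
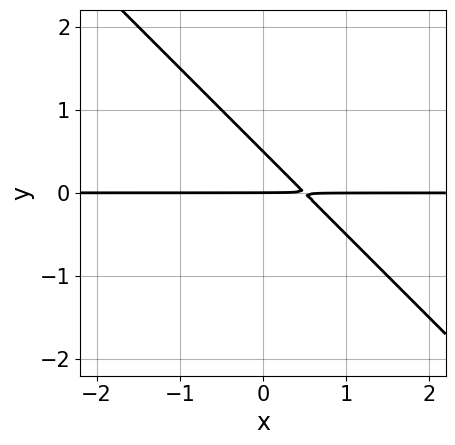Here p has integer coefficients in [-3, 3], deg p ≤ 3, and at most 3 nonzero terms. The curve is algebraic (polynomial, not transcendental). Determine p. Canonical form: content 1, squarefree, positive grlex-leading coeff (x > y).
2*x*y + 2*y^2 - y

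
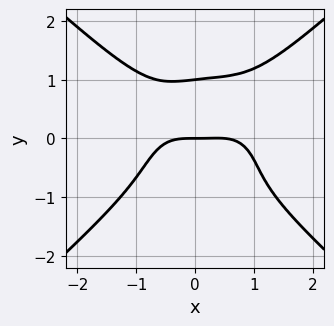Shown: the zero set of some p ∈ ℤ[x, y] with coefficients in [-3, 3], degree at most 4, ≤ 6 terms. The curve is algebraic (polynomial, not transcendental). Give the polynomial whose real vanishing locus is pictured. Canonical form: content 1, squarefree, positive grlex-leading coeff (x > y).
2*x^4 - 3*y^4 - x^3 + x*y^2 + 3*y

First, deg p = 4.
Next, from the visible intercepts: one x-axis crossing is at x = 0; the y-axis gridline crossings are at y ∈ {0, 1}.
Finally, together with the visible shape, these determine p as stated.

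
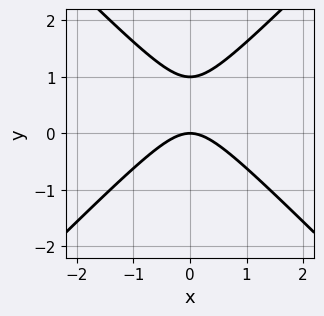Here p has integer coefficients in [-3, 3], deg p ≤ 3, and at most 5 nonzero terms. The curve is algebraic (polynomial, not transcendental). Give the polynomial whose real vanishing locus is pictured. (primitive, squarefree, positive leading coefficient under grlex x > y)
deg p = 2. No degree-1 curve has this shape.
Symmetries: it's symmetric under x → −x, forcing even powers of x.
Observable constraints: among the integer gridlines, it crosses the y-axis at y ∈ {0, 1}; one x-axis crossing is at x = 0.
Assembling these constraints gives the stated polynomial.

x^2 - y^2 + y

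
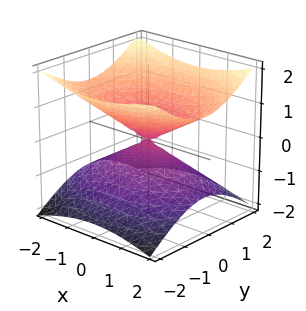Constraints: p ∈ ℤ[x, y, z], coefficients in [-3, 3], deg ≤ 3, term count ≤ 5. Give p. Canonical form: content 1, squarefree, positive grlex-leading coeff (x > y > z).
First, degree: a double cone through the origin; a quadric, so deg p = 2.
Next, symmetries: it's symmetric under z → −z, forcing even powers of z; mirror symmetry x ↦ −x ⇒ only even powers of x; the y ↦ −y reflection is a symmetry, so y appears only in even powers.
Next, from the axis intercepts and sections: it crosses the z-axis at the gridline z = 0; it meets the x-axis at x = 0 (among the integer gridlines).
Finally, solving for integer coefficients yields p as stated.

x^2 + 2*y^2 - 3*z^2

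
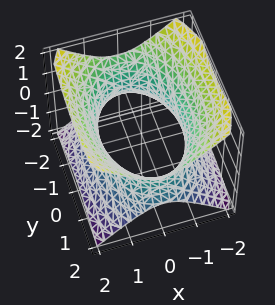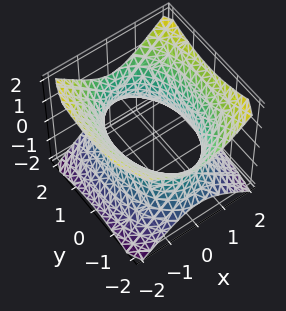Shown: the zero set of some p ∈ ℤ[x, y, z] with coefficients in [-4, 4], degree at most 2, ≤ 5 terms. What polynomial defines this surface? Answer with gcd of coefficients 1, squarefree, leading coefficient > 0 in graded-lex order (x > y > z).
First, the degree is 2 — one connected sheet with a waist; a quadric.
Next, symmetries: the x ↦ −x reflection is a symmetry, so x appears only in even powers; it's symmetric under z → −z, forcing even powers of z; it's symmetric under y → −y, forcing even powers of y.
Then, from the visible intercepts: it misses every integer gridline on the z-axis.
Finally, together with the visible shape, these determine p as stated.

2*x^2 + y^2 - 2*z^2 - 3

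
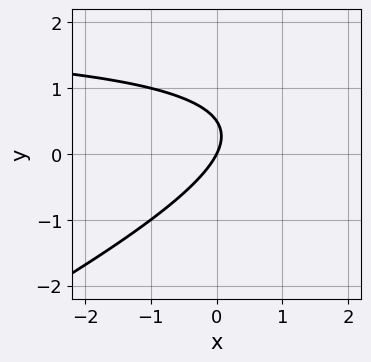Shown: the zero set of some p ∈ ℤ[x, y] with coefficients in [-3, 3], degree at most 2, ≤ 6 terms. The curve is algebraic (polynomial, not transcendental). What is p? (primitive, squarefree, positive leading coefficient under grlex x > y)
First, deg p = 2. A generic line meets the curve in up to 2 points.
Next, from the visible intercepts: it crosses the y-axis at the gridline y = 0; it crosses the x-axis at the gridline x = 0.
Finally, putting this together gives p.

x*y - 2*y^2 - 2*x + y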